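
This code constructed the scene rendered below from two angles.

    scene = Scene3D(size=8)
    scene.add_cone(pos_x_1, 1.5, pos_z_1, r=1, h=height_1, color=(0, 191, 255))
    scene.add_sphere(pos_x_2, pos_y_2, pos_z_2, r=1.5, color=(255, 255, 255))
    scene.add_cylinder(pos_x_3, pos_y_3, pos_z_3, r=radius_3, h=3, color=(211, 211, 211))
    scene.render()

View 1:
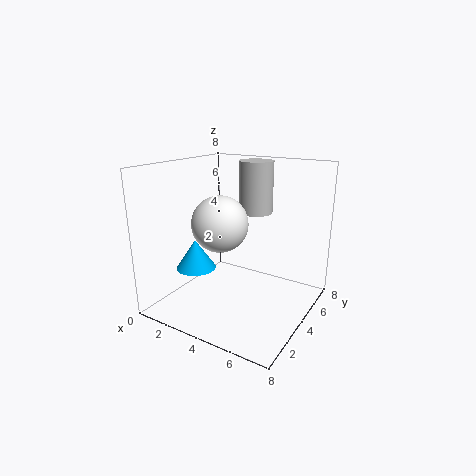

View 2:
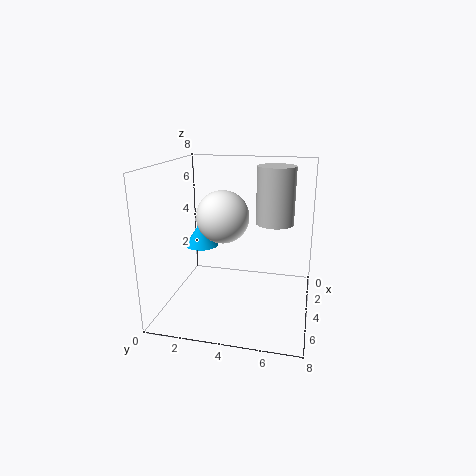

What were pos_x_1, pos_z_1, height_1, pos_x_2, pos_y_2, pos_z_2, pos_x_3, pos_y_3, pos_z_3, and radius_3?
pos_x_1 = 3; pos_z_1 = 3; height_1 = 1.5; pos_x_2 = 3.5; pos_y_2 = 3; pos_z_2 = 5; pos_x_3 = 4; pos_y_3 = 6; pos_z_3 = 5; radius_3 = 1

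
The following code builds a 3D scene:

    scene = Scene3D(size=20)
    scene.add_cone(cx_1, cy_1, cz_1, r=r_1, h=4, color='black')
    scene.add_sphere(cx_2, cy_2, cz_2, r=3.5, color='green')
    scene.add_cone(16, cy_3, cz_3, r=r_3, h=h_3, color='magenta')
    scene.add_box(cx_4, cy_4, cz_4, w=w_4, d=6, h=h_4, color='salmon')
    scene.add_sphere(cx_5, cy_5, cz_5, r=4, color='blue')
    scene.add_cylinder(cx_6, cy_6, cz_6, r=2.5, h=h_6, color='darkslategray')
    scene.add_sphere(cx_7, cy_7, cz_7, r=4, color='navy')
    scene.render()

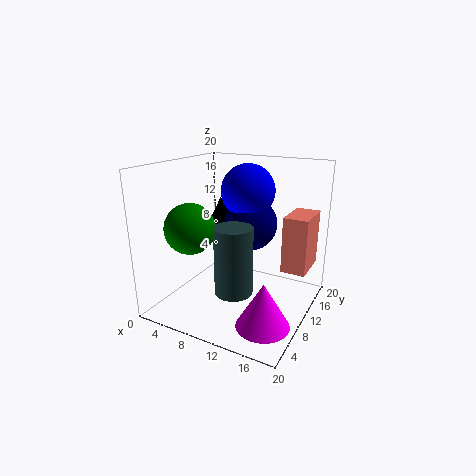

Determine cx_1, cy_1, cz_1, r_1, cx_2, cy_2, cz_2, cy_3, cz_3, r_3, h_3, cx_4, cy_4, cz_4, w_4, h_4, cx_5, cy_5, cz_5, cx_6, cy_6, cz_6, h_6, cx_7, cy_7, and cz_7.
cx_1 = 4, cy_1 = 15.5, cz_1 = 10, r_1 = 2, cx_2 = 4.5, cy_2 = 6.5, cz_2 = 11.5, cy_3 = 5.5, cz_3 = 0.5, r_3 = 3.5, h_3 = 6, cx_4 = 15.5, cy_4 = 12.5, cz_4 = 5, w_4 = 3.5, h_4 = 8, cx_5 = 9, cy_5 = 15, cz_5 = 15.5, cx_6 = 11.5, cy_6 = 6, cz_6 = 4, h_6 = 9, cx_7 = 9.5, cy_7 = 15, cz_7 = 10.5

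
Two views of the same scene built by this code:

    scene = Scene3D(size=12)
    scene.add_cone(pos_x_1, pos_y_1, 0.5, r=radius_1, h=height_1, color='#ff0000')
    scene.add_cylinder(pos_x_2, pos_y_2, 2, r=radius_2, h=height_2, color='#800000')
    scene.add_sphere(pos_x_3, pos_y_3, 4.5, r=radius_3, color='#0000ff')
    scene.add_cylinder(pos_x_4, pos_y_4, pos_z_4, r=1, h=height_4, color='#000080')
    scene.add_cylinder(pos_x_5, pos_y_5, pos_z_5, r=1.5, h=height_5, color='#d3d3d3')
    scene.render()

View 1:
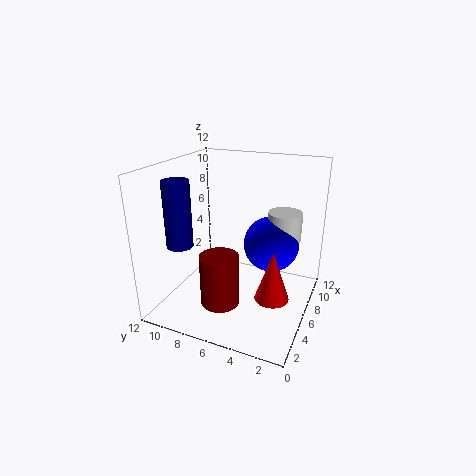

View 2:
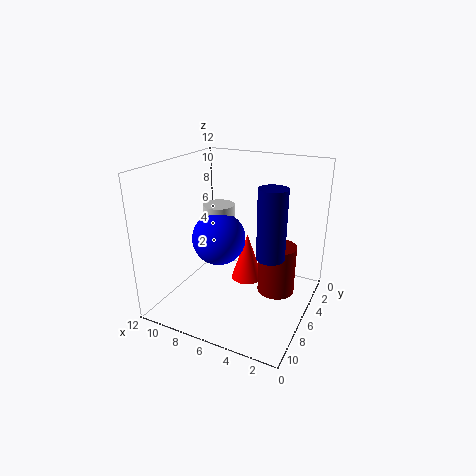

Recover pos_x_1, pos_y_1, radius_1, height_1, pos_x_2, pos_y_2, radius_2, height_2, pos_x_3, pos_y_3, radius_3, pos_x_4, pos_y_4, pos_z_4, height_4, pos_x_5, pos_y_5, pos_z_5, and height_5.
pos_x_1 = 6.5
pos_y_1 = 3
radius_1 = 1.5
height_1 = 4.5
pos_x_2 = 2.5
pos_y_2 = 6
radius_2 = 1.5
height_2 = 4
pos_x_3 = 9
pos_y_3 = 4
radius_3 = 2.5
pos_x_4 = 2
pos_y_4 = 9
pos_z_4 = 6.5
height_4 = 5
pos_x_5 = 9.5
pos_y_5 = 3
pos_z_5 = 5
height_5 = 2.5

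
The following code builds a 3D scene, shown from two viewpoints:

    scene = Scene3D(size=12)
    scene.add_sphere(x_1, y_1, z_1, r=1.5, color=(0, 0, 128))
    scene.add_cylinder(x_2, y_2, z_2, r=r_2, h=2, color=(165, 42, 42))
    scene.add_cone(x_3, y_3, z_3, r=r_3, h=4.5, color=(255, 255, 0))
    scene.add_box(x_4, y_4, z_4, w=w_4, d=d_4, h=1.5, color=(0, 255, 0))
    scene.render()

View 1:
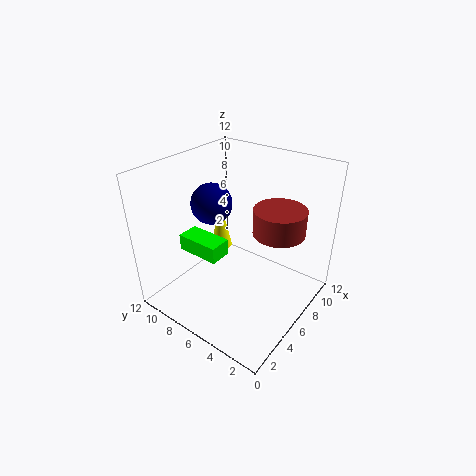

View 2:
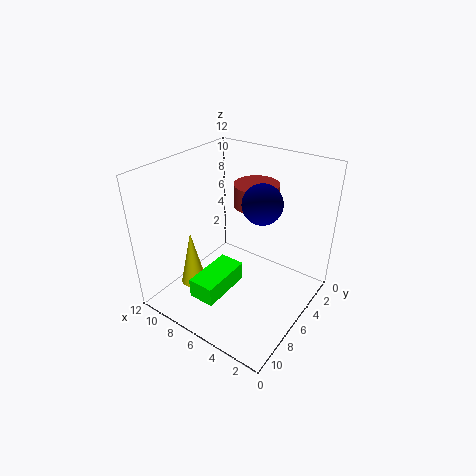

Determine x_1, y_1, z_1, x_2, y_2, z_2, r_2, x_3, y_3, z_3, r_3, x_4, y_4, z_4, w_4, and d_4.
x_1 = 3.5, y_1 = 6.5, z_1 = 10, x_2 = 6.5, y_2 = 2.5, z_2 = 7.5, r_2 = 2, x_3 = 8, y_3 = 9.5, z_3 = 3, r_3 = 1, x_4 = 4.5, y_4 = 7.5, z_4 = 3.5, w_4 = 2, d_4 = 4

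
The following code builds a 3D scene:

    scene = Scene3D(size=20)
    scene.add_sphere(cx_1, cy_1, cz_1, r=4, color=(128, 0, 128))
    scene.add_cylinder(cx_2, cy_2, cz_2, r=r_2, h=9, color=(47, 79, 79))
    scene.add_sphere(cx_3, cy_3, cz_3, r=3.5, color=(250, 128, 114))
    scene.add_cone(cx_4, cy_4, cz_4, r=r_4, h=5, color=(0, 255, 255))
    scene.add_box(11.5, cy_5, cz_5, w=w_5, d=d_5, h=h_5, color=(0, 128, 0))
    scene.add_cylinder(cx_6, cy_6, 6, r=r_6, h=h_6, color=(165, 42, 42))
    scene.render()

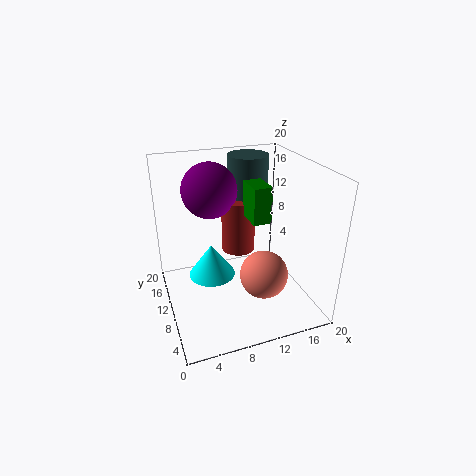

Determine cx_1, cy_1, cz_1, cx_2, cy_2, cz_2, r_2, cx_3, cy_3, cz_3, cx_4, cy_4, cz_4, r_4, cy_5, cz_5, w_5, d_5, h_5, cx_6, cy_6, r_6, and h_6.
cx_1 = 7.5, cy_1 = 15, cz_1 = 15.5, cx_2 = 13.5, cy_2 = 15.5, cz_2 = 11, r_2 = 3, cx_3 = 13.5, cy_3 = 8.5, cz_3 = 4, cx_4 = 7, cy_4 = 13.5, cz_4 = 2.5, r_4 = 3.5, cy_5 = 8, cz_5 = 12.5, w_5 = 2.5, d_5 = 4, h_5 = 5, cx_6 = 11.5, cy_6 = 14, r_6 = 2.5, h_6 = 8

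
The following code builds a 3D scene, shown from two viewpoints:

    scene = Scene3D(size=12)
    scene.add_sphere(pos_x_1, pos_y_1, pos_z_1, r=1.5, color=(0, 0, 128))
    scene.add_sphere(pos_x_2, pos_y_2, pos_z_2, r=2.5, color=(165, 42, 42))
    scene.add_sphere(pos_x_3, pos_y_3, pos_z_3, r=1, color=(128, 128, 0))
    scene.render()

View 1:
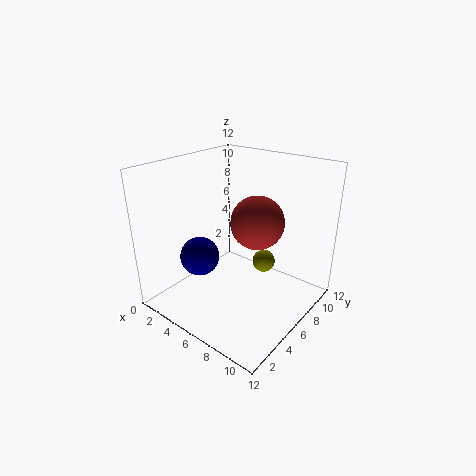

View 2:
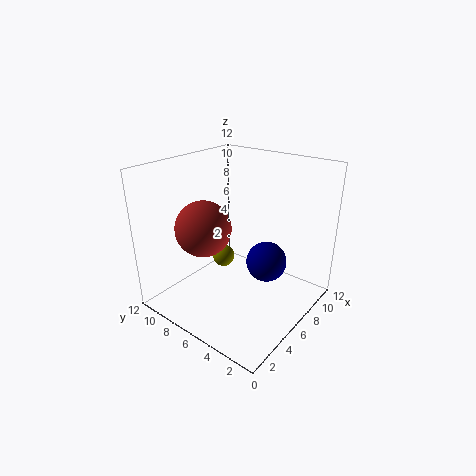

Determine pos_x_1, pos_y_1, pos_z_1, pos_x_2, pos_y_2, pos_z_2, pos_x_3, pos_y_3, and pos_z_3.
pos_x_1 = 5; pos_y_1 = 2.5; pos_z_1 = 5.5; pos_x_2 = 5.5; pos_y_2 = 9.5; pos_z_2 = 6; pos_x_3 = 7; pos_y_3 = 8.5; pos_z_3 = 3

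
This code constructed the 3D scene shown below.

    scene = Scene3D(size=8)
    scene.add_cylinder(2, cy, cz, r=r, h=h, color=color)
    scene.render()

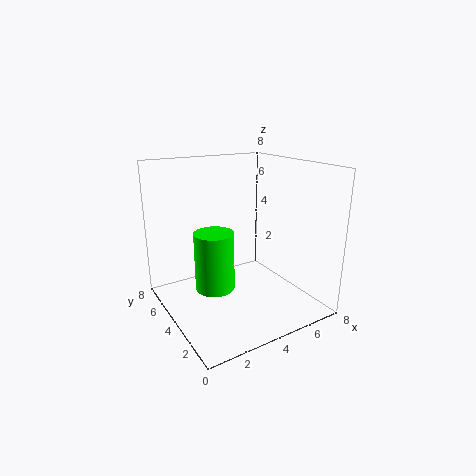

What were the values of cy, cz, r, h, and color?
cy = 3, cz = 2, r = 1, h = 3, color = 'lime'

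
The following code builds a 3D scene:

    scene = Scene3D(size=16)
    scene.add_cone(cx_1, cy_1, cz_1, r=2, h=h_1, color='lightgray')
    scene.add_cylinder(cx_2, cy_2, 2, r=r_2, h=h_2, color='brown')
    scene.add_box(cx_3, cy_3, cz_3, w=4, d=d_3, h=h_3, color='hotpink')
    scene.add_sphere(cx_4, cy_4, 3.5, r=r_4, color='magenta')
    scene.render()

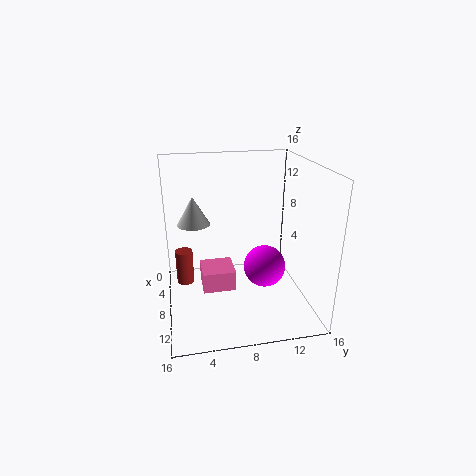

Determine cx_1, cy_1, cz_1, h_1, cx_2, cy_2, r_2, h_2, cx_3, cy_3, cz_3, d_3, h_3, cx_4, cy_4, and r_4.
cx_1 = 3
cy_1 = 3.5
cz_1 = 8
h_1 = 3.5
cx_2 = 6
cy_2 = 2
r_2 = 1
h_2 = 4
cx_3 = 3
cy_3 = 4
cz_3 = 0.5
d_3 = 4
h_3 = 2.5
cx_4 = 7
cy_4 = 11.5
r_4 = 2.5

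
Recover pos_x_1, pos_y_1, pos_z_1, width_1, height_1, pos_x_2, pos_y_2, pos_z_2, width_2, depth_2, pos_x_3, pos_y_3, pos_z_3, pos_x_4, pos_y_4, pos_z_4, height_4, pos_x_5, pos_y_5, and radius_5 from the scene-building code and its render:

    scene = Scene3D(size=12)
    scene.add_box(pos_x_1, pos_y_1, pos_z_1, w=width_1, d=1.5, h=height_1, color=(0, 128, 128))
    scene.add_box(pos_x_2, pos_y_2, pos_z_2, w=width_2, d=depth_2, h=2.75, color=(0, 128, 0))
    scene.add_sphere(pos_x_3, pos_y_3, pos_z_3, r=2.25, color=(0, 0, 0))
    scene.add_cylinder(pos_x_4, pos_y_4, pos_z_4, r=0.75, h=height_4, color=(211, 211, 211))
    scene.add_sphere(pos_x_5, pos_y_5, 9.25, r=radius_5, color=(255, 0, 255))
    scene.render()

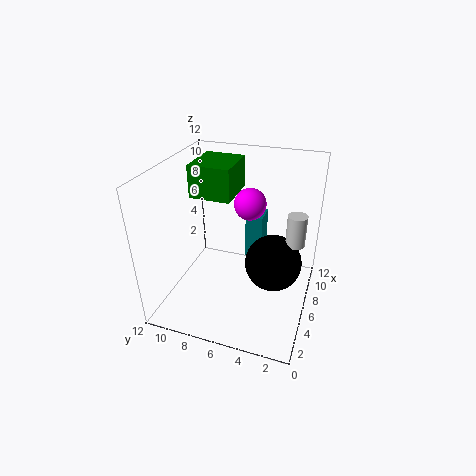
pos_x_1 = 8, pos_y_1 = 4.5, pos_z_1 = 3, width_1 = 2, height_1 = 4, pos_x_2 = 6, pos_y_2 = 6.75, pos_z_2 = 9, width_2 = 4, depth_2 = 3.5, pos_x_3 = 5.25, pos_y_3 = 2.75, pos_z_3 = 4.75, pos_x_4 = 5.75, pos_y_4 = 1.25, pos_z_4 = 6.5, height_4 = 2.5, pos_x_5 = 6, pos_y_5 = 5, radius_5 = 1.25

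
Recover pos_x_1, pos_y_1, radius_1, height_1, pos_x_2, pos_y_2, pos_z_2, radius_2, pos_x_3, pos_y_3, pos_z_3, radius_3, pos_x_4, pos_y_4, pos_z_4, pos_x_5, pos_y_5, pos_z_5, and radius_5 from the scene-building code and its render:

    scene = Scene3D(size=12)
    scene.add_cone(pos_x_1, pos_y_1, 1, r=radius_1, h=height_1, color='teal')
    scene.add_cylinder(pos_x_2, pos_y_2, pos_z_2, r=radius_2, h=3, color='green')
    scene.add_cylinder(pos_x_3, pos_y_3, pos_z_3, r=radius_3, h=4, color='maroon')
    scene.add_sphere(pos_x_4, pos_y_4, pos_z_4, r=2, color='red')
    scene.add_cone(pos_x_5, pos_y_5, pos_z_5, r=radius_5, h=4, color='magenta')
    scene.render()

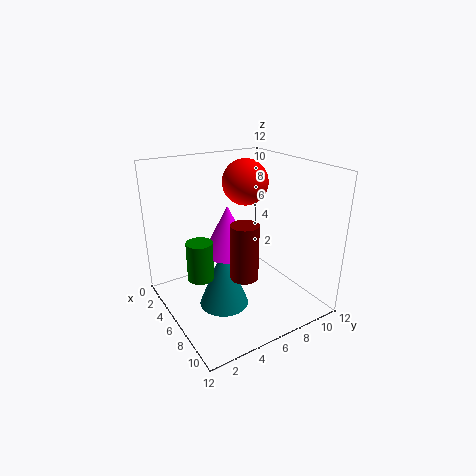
pos_x_1 = 7; pos_y_1 = 4; radius_1 = 2; height_1 = 5; pos_x_2 = 7; pos_y_2 = 2; pos_z_2 = 4; radius_2 = 1; pos_x_3 = 10; pos_y_3 = 4; pos_z_3 = 5; radius_3 = 1; pos_x_4 = 4; pos_y_4 = 8; pos_z_4 = 10; pos_x_5 = 6; pos_y_5 = 5; pos_z_5 = 5; radius_5 = 2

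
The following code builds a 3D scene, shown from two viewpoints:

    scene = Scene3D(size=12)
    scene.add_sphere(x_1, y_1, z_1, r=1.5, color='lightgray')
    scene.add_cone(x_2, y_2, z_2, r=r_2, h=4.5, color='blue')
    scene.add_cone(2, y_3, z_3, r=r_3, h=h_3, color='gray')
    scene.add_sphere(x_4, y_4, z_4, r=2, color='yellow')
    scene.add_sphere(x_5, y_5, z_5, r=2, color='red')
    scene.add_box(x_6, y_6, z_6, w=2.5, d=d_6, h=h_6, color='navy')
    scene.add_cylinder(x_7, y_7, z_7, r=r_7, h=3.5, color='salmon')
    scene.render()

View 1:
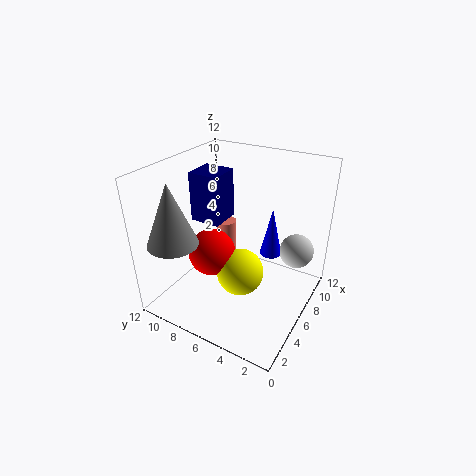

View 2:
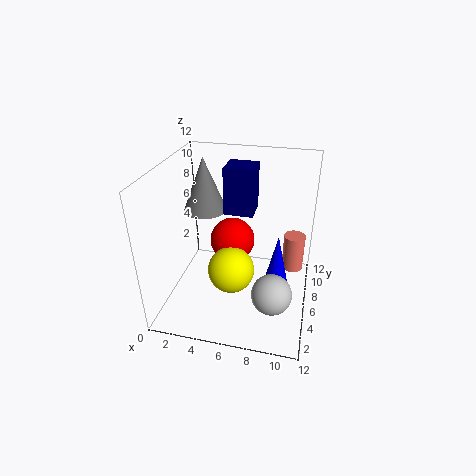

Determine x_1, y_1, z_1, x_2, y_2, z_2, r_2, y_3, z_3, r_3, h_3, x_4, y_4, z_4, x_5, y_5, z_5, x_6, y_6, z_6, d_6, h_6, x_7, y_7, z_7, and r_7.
x_1 = 9.5, y_1 = 2, z_1 = 4, x_2 = 9.5, y_2 = 4.5, z_2 = 3, r_2 = 1, y_3 = 9.5, z_3 = 6.5, r_3 = 2, h_3 = 5, x_4 = 5.5, y_4 = 5.5, z_4 = 3, x_5 = 5, y_5 = 8, z_5 = 4.5, x_6 = 4.5, y_6 = 7, z_6 = 7.5, d_6 = 2.5, h_6 = 4, x_7 = 10.5, y_7 = 10, z_7 = 1, r_7 = 1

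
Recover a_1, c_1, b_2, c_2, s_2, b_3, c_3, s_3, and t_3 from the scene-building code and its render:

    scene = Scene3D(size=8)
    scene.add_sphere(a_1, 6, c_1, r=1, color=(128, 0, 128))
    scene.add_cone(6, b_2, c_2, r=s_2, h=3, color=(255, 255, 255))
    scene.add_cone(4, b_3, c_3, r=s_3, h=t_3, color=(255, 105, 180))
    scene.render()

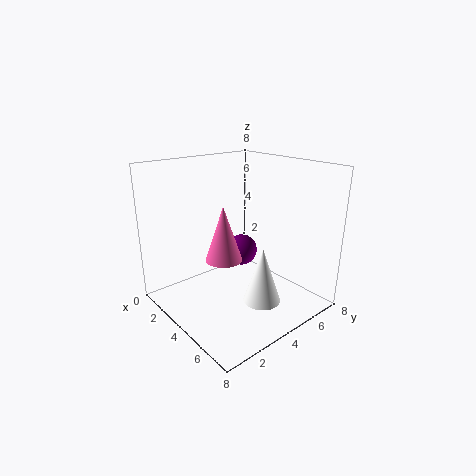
a_1 = 2
c_1 = 2
b_2 = 4
c_2 = 1
s_2 = 1
b_3 = 3
c_3 = 3
s_3 = 1
t_3 = 3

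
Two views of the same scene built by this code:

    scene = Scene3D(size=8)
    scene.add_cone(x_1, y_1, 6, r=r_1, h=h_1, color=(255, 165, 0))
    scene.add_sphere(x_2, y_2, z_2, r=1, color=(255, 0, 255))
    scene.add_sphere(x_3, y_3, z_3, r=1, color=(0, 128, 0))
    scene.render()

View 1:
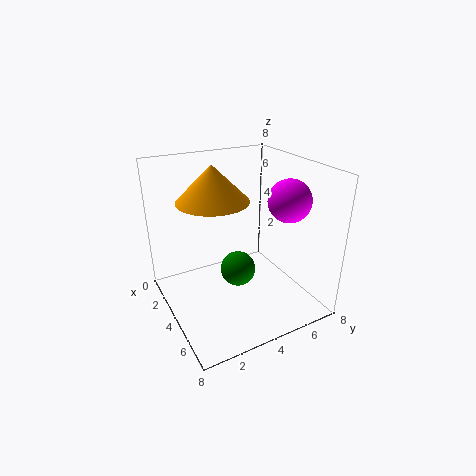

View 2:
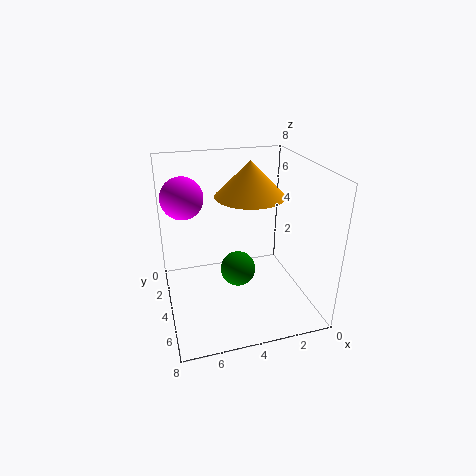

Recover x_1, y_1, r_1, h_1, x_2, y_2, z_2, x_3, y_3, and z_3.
x_1 = 3
y_1 = 3
r_1 = 2
h_1 = 2
x_2 = 7
y_2 = 5
z_2 = 7
x_3 = 4
y_3 = 4
z_3 = 2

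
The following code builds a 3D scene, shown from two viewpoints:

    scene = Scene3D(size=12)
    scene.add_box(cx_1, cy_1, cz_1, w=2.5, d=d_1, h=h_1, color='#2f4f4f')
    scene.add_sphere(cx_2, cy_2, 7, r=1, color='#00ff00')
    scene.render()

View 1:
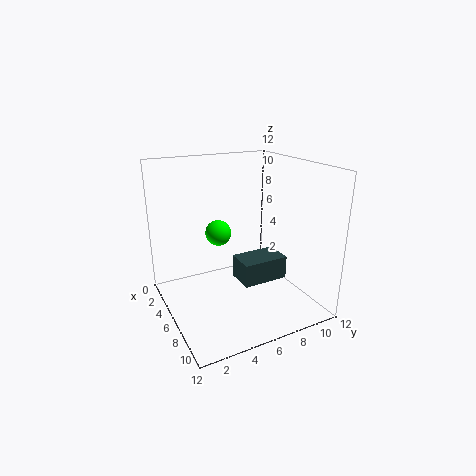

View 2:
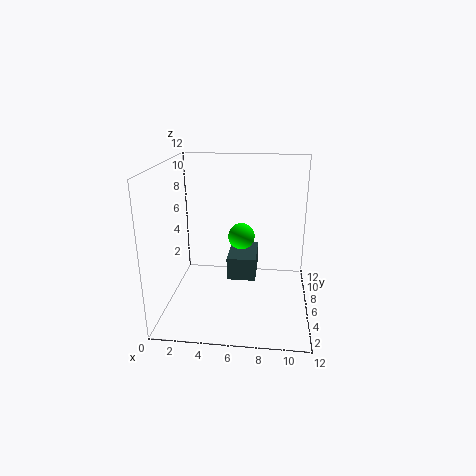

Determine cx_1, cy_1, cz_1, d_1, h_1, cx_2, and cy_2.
cx_1 = 5
cy_1 = 6
cz_1 = 2
d_1 = 4
h_1 = 2
cx_2 = 6.5
cy_2 = 4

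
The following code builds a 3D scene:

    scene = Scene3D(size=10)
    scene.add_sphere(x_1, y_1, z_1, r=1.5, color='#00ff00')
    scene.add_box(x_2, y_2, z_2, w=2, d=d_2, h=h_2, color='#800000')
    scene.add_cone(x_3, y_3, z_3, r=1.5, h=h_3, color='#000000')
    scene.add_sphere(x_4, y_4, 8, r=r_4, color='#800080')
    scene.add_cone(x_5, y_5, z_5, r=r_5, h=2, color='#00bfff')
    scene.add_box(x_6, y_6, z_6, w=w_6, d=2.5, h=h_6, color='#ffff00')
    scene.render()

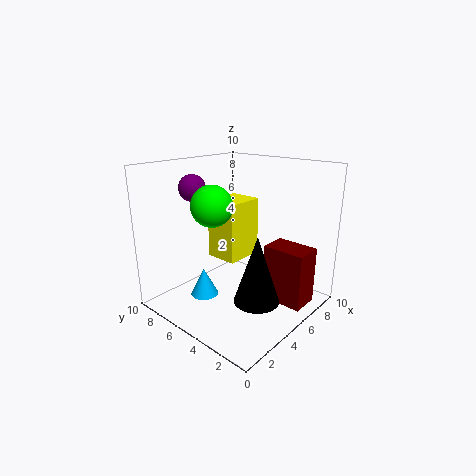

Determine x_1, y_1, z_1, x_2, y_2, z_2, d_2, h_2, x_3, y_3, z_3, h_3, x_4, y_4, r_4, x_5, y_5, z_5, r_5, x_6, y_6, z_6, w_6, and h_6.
x_1 = 4.5; y_1 = 7; z_1 = 7; x_2 = 6; y_2 = 0.5; z_2 = 0.5; d_2 = 3; h_2 = 4; x_3 = 4; y_3 = 2.5; z_3 = 1.5; h_3 = 4.5; x_4 = 4.5; y_4 = 9; r_4 = 1; x_5 = 3.5; y_5 = 7; z_5 = 0.5; r_5 = 1; x_6 = 5.5; y_6 = 6; z_6 = 2.5; w_6 = 3; h_6 = 4.5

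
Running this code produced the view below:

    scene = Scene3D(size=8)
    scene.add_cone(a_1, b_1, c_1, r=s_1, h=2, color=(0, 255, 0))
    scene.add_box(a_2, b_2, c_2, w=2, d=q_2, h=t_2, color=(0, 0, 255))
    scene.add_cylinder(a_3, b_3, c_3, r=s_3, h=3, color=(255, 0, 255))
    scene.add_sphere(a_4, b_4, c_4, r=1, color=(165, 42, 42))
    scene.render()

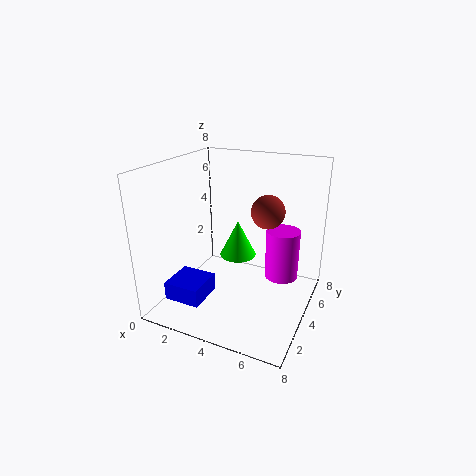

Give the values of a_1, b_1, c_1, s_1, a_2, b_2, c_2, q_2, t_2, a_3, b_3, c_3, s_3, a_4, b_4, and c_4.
a_1 = 4
b_1 = 4
c_1 = 3
s_1 = 1
a_2 = 1
b_2 = 1
c_2 = 1
q_2 = 2
t_2 = 1
a_3 = 6
b_3 = 6
c_3 = 1
s_3 = 1
a_4 = 5
b_4 = 6
c_4 = 5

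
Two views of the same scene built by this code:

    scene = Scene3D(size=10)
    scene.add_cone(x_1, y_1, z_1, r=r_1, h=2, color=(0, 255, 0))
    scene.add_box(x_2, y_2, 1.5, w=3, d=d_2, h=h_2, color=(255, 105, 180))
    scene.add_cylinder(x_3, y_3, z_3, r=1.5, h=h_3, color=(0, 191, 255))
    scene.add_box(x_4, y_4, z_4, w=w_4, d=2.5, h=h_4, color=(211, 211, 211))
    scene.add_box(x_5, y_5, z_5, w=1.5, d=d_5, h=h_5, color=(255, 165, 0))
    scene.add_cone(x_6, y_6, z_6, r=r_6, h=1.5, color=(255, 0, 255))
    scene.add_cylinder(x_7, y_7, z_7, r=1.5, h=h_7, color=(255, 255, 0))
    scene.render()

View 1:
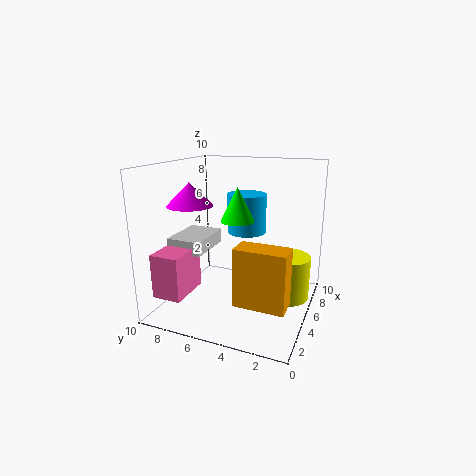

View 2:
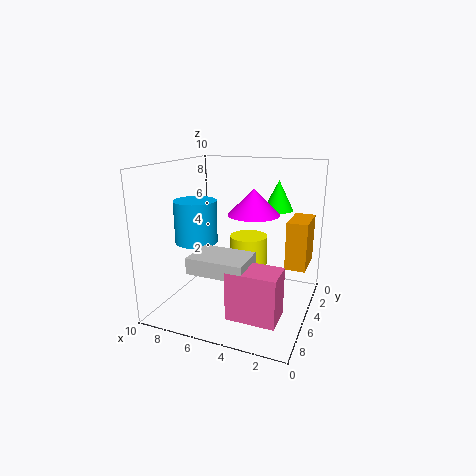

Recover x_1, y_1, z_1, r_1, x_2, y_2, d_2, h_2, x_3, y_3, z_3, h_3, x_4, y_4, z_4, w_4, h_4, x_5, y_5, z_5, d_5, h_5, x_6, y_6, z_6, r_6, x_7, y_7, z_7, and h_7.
x_1 = 2.5; y_1 = 4; z_1 = 7; r_1 = 1; x_2 = 1; y_2 = 7.5; d_2 = 2; h_2 = 3; x_3 = 8; y_3 = 5.5; z_3 = 4.5; h_3 = 3; x_4 = 3; y_4 = 7; z_4 = 4; w_4 = 3.5; h_4 = 1; x_5 = 0.5; y_5 = 0.5; z_5 = 2.5; d_5 = 3; h_5 = 3.5; x_6 = 3; y_6 = 7.5; z_6 = 7.5; r_6 = 1.5; x_7 = 5.5; y_7 = 1.5; z_7 = 1; h_7 = 3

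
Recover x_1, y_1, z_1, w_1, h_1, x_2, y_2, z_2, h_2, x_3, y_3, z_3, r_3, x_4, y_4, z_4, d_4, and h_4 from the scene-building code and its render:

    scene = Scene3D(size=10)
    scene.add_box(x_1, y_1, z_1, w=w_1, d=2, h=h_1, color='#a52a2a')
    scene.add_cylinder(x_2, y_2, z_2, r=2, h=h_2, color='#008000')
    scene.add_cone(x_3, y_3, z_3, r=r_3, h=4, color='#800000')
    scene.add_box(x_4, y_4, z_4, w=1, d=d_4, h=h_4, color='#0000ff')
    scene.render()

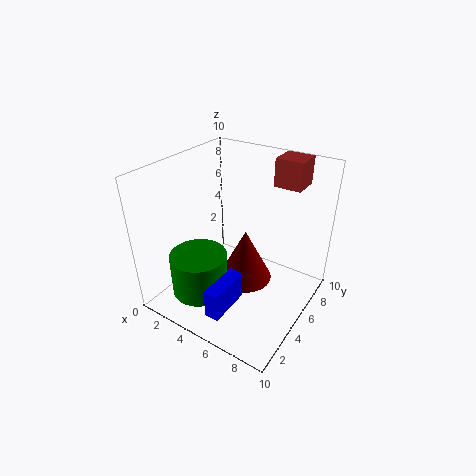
x_1 = 6; y_1 = 8; z_1 = 8; w_1 = 2; h_1 = 2; x_2 = 3; y_2 = 3; z_2 = 1; h_2 = 3; x_3 = 5; y_3 = 6; z_3 = 1; r_3 = 2; x_4 = 5; y_4 = 1; z_4 = 1; d_4 = 3; h_4 = 2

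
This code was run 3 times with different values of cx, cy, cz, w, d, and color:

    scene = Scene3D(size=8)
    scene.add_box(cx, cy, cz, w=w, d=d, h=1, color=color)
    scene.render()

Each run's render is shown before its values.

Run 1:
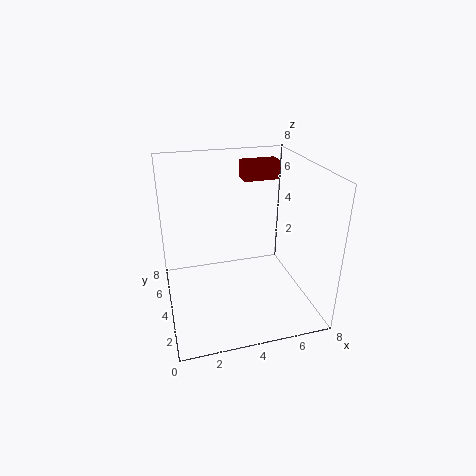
cx = 4.5, cy = 4.5, cz = 7, w = 2, d = 1, color = 'maroon'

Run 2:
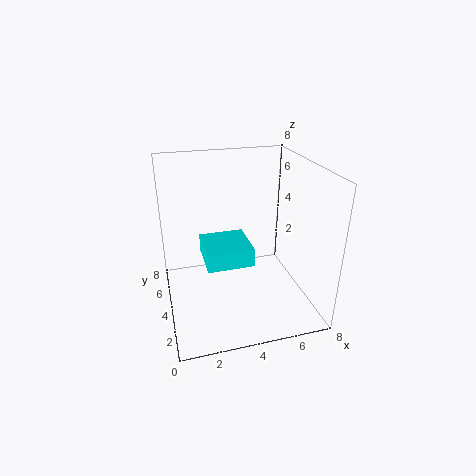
cx = 2, cy = 2.5, cz = 3, w = 2.5, d = 2.5, color = 'cyan'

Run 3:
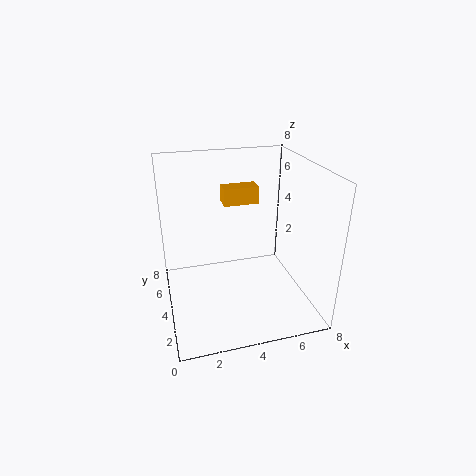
cx = 3.5, cy = 5, cz = 5.5, w = 2, d = 1, color = 'orange'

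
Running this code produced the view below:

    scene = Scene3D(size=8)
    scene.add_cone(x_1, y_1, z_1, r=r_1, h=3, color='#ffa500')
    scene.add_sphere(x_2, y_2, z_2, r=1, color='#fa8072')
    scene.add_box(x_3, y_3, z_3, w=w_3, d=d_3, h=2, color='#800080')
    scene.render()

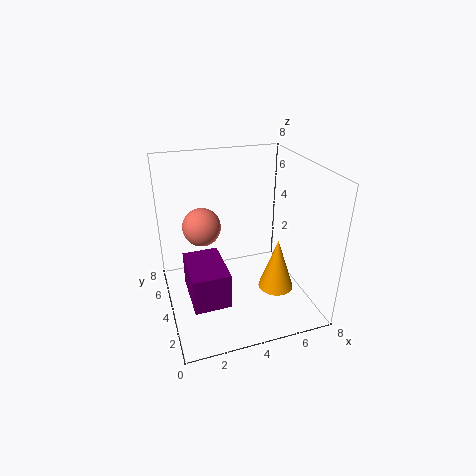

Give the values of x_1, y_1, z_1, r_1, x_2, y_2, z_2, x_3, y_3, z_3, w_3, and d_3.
x_1 = 6; y_1 = 3; z_1 = 1; r_1 = 1; x_2 = 2; y_2 = 4; z_2 = 5; x_3 = 1; y_3 = 2; z_3 = 1; w_3 = 2; d_3 = 3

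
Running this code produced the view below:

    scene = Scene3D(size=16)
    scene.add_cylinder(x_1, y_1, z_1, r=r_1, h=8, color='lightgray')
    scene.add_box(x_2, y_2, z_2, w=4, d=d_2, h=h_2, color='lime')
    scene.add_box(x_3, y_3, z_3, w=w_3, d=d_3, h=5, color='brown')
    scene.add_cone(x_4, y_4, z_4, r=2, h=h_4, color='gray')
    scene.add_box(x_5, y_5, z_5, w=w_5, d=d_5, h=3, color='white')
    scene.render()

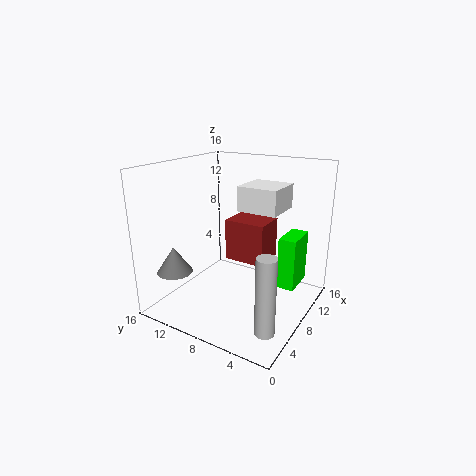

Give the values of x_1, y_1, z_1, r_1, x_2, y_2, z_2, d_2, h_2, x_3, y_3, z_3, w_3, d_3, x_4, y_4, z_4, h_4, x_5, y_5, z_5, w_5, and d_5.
x_1 = 3
y_1 = 2
z_1 = 1
r_1 = 1
x_2 = 10
y_2 = 2
z_2 = 2
d_2 = 2
h_2 = 6
x_3 = 10
y_3 = 6
z_3 = 4
w_3 = 4
d_3 = 5
x_4 = 4
y_4 = 14
z_4 = 4
h_4 = 3
x_5 = 11
y_5 = 5
z_5 = 10
w_5 = 5
d_5 = 5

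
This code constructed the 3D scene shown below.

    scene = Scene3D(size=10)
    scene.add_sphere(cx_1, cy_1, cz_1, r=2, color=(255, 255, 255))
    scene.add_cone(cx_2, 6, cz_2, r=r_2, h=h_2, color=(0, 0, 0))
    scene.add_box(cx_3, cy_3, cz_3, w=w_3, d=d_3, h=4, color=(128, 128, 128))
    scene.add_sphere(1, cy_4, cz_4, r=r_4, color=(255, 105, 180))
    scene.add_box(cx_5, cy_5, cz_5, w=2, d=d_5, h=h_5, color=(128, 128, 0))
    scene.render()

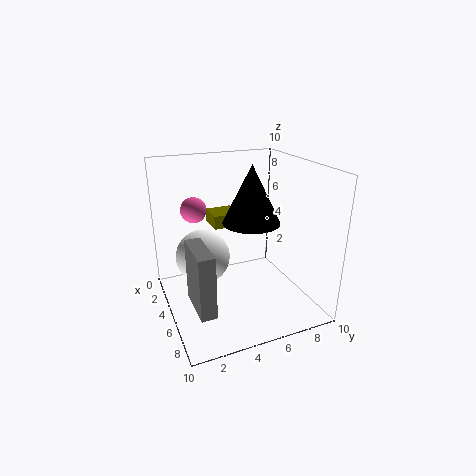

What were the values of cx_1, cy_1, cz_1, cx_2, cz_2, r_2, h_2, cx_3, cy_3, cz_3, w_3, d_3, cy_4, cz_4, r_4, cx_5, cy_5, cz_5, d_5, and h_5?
cx_1 = 3
cy_1 = 3
cz_1 = 3
cx_2 = 5
cz_2 = 6
r_2 = 2
h_2 = 4
cx_3 = 6
cy_3 = 1
cz_3 = 2
w_3 = 3
d_3 = 1
cy_4 = 3
cz_4 = 6
r_4 = 1
cx_5 = 1
cy_5 = 4
cz_5 = 5
d_5 = 2
h_5 = 1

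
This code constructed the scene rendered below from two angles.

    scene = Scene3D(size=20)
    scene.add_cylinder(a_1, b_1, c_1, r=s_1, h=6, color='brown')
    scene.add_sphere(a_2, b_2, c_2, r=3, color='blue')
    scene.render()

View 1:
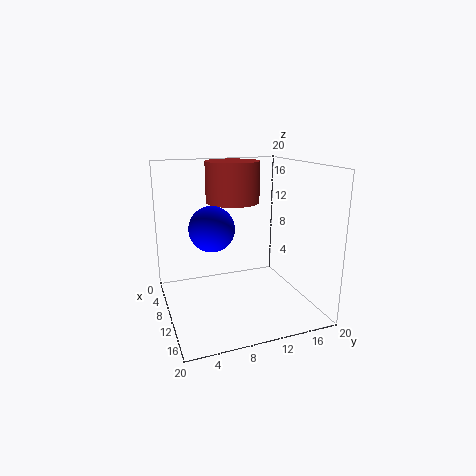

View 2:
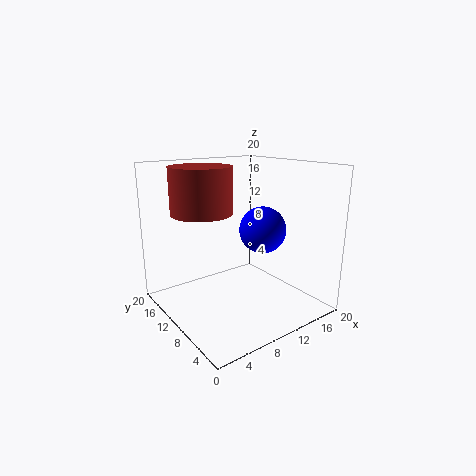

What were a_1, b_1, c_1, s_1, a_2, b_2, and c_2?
a_1 = 5; b_1 = 11; c_1 = 14; s_1 = 4; a_2 = 11; b_2 = 6; c_2 = 12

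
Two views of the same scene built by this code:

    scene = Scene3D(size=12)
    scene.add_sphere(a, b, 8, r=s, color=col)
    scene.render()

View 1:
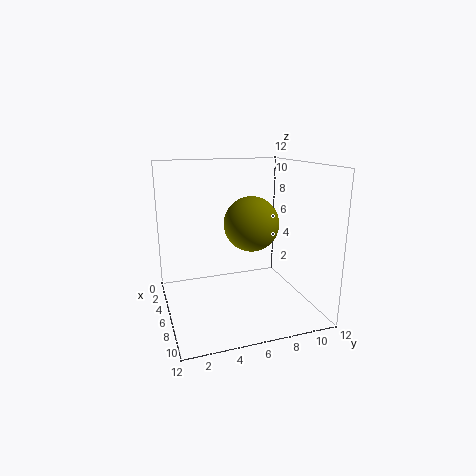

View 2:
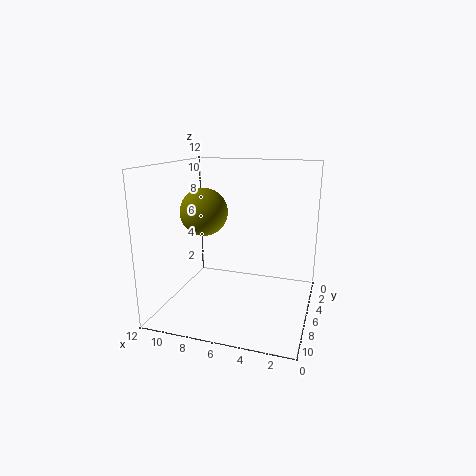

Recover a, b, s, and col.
a = 9, b = 6, s = 2, col = 'olive'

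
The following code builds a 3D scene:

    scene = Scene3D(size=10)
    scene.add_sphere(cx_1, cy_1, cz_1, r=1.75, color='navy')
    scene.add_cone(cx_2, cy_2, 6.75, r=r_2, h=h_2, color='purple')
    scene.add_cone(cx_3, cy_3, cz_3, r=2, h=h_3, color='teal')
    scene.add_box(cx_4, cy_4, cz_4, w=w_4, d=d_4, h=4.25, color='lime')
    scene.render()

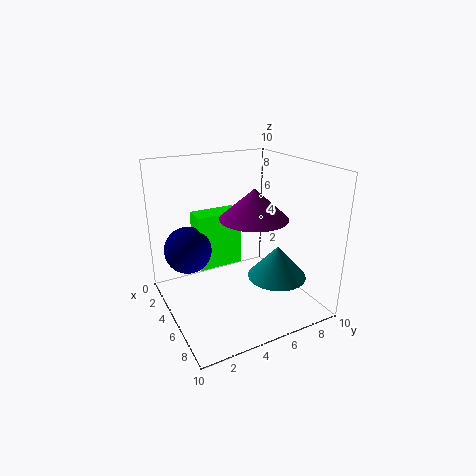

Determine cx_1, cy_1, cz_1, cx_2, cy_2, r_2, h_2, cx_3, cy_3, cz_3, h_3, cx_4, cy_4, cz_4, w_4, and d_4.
cx_1 = 2.25; cy_1 = 2.25; cz_1 = 3.5; cx_2 = 6.25; cy_2 = 5.5; r_2 = 2.25; h_2 = 2; cx_3 = 7; cy_3 = 7; cz_3 = 2.5; h_3 = 2.25; cx_4 = 1; cy_4 = 3; cz_4 = 1.75; w_4 = 1.75; d_4 = 3.5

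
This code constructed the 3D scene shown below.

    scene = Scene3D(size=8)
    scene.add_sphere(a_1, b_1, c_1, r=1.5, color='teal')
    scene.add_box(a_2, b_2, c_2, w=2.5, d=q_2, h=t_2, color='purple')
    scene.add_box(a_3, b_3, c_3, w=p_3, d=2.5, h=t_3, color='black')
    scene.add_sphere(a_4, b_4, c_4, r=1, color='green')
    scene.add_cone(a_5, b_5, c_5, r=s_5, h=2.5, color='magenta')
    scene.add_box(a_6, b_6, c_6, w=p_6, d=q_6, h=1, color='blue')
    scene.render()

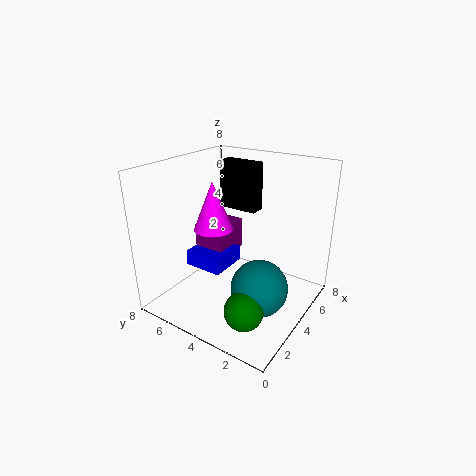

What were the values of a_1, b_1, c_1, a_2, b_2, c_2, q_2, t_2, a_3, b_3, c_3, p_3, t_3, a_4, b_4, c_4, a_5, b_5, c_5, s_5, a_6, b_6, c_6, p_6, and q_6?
a_1 = 3; b_1 = 2; c_1 = 2; a_2 = 5; b_2 = 6; c_2 = 1.5; q_2 = 2; t_2 = 2; a_3 = 6.5; b_3 = 4.5; c_3 = 4.5; p_3 = 1; t_3 = 3; a_4 = 1.5; b_4 = 2; c_4 = 1.5; a_5 = 2.5; b_5 = 4.5; c_5 = 5; s_5 = 1; a_6 = 4; b_6 = 5.5; c_6 = 1; p_6 = 2.5; q_6 = 2.5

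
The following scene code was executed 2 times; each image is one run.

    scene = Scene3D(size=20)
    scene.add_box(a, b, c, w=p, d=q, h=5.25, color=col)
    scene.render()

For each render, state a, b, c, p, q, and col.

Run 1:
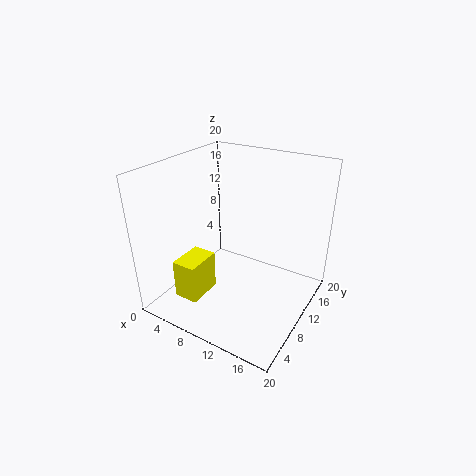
a = 5; b = 2; c = 3.5; p = 3.25; q = 4.75; col = 'yellow'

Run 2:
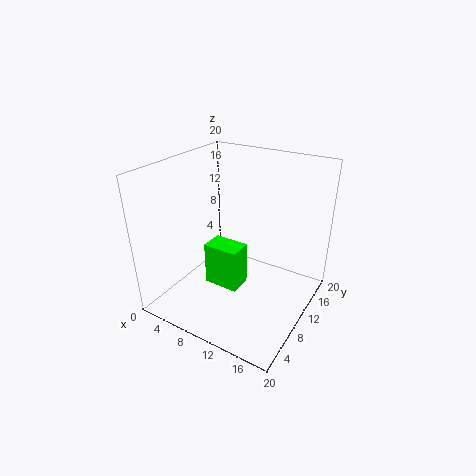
a = 9.75; b = 2.75; c = 7.25; p = 4.25; q = 2.75; col = 'lime'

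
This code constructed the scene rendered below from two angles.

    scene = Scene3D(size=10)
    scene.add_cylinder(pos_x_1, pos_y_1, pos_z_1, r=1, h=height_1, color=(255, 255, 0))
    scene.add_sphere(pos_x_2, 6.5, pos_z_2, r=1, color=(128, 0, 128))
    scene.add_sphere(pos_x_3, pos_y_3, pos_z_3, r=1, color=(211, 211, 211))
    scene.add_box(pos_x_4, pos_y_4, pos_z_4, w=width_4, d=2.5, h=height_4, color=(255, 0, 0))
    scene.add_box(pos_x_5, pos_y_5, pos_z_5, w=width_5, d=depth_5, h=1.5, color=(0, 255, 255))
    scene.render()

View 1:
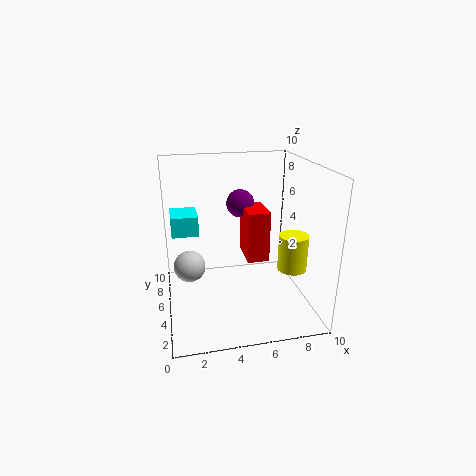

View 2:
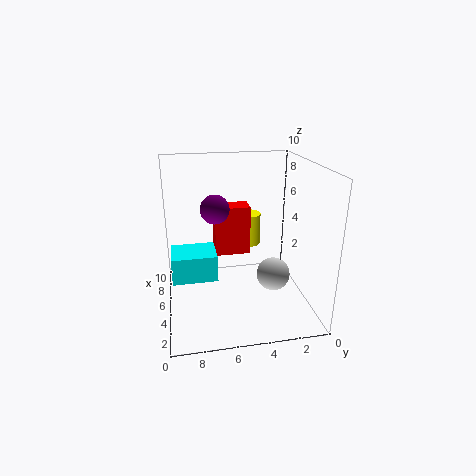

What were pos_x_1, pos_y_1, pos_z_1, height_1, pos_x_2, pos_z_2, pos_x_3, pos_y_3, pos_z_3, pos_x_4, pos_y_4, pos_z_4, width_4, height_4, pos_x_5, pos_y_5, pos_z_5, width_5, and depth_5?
pos_x_1 = 8.5, pos_y_1 = 3.5, pos_z_1 = 3, height_1 = 2.5, pos_x_2 = 5.5, pos_z_2 = 7, pos_x_3 = 1.5, pos_y_3 = 3.5, pos_z_3 = 4, pos_x_4 = 5.5, pos_y_4 = 4, pos_z_4 = 3.5, width_4 = 1.5, height_4 = 3.5, pos_x_5 = 0.5, pos_y_5 = 7, pos_z_5 = 4.5, width_5 = 2, depth_5 = 2.5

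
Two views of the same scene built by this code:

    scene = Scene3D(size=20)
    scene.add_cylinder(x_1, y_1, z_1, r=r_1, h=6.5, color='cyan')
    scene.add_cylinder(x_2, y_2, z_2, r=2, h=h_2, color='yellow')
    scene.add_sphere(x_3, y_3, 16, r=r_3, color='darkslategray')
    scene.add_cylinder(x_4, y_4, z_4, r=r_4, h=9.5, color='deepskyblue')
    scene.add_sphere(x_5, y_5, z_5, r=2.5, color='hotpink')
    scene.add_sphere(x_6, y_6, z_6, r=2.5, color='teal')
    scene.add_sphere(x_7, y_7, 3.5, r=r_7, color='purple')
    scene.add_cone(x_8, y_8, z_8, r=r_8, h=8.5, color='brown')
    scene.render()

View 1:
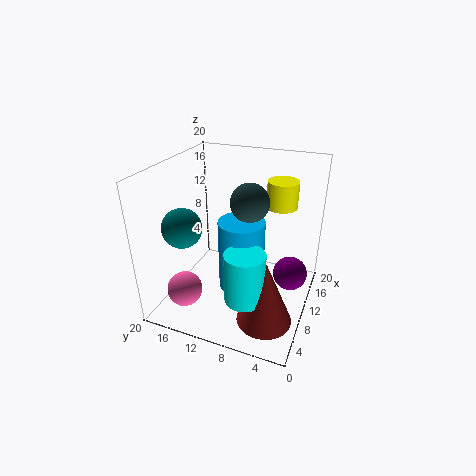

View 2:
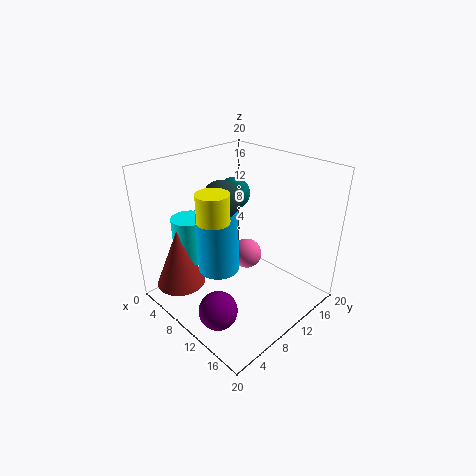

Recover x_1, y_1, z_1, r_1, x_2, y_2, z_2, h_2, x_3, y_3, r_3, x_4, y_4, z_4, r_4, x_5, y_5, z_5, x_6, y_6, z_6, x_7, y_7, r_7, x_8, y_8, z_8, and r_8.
x_1 = 3.5; y_1 = 6.5; z_1 = 5.5; r_1 = 2.5; x_2 = 11.5; y_2 = 4.5; z_2 = 15; h_2 = 3.5; x_3 = 9; y_3 = 8; r_3 = 2.5; x_4 = 7.5; y_4 = 8.5; z_4 = 4.5; r_4 = 3; x_5 = 5.5; y_5 = 16.5; z_5 = 2.5; x_6 = 4; y_6 = 15; z_6 = 13.5; x_7 = 13.5; y_7 = 3; r_7 = 2.5; x_8 = 4; y_8 = 4; z_8 = 2.5; r_8 = 3.5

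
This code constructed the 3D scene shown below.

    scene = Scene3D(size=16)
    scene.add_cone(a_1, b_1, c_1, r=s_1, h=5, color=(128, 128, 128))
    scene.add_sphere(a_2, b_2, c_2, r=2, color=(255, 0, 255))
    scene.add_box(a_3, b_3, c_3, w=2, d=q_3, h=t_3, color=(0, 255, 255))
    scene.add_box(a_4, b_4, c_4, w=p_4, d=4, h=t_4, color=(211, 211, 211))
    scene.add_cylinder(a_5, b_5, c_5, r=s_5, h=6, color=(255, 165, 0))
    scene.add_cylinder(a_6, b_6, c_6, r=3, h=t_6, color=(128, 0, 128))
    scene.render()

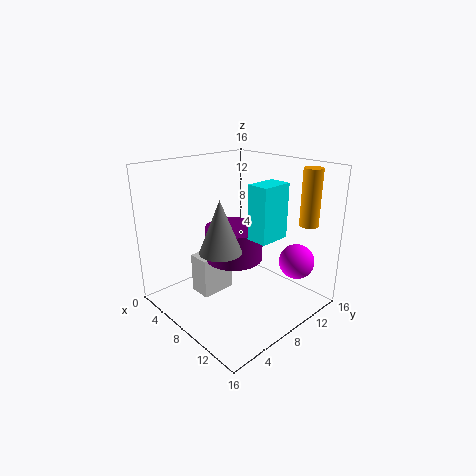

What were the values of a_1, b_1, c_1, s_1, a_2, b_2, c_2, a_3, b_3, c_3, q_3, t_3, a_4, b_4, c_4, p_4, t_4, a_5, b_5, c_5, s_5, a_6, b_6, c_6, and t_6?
a_1 = 11, b_1 = 3, c_1 = 9, s_1 = 2, a_2 = 12.5, b_2 = 13, c_2 = 5, a_3 = 13, b_3 = 4.5, c_3 = 10.5, q_3 = 3, t_3 = 5, a_4 = 4.5, b_4 = 4, c_4 = 1.5, p_4 = 2.5, t_4 = 4.5, a_5 = 14, b_5 = 12.5, c_5 = 10, s_5 = 1, a_6 = 9, b_6 = 6.5, c_6 = 6.5, t_6 = 3.5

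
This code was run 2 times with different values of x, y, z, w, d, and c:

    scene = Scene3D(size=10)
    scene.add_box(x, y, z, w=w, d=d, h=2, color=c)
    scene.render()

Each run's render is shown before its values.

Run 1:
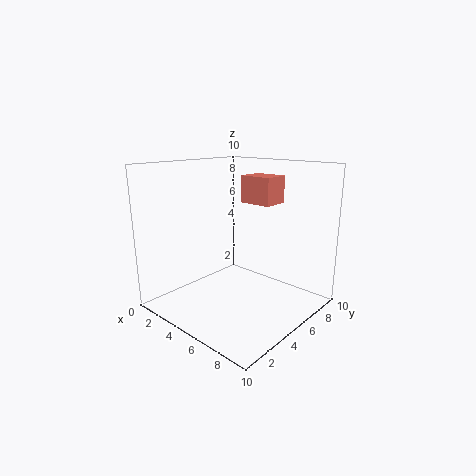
x = 3.5
y = 7
z = 7
w = 2.5
d = 2
c = 'salmon'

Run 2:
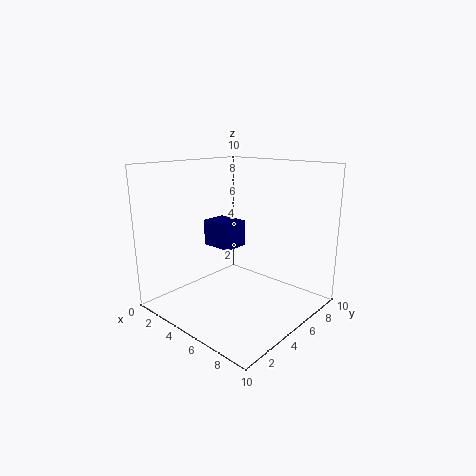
x = 1
y = 5.5
z = 3.5
w = 2.5
d = 2
c = 'navy'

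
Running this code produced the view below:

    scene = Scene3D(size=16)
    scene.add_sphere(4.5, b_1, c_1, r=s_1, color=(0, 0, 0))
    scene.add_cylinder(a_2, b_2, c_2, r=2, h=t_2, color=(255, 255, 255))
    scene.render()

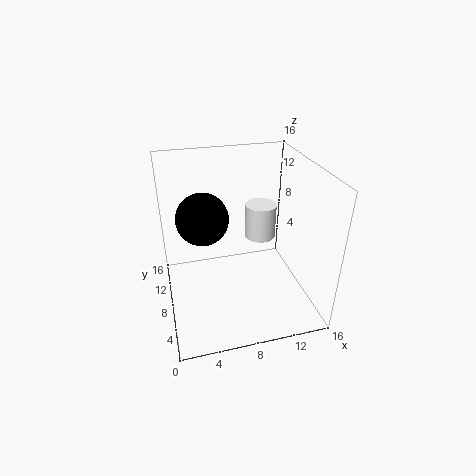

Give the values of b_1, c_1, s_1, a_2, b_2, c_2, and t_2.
b_1 = 10.5
c_1 = 9.5
s_1 = 3
a_2 = 12.5
b_2 = 13.5
c_2 = 4.5
t_2 = 4.5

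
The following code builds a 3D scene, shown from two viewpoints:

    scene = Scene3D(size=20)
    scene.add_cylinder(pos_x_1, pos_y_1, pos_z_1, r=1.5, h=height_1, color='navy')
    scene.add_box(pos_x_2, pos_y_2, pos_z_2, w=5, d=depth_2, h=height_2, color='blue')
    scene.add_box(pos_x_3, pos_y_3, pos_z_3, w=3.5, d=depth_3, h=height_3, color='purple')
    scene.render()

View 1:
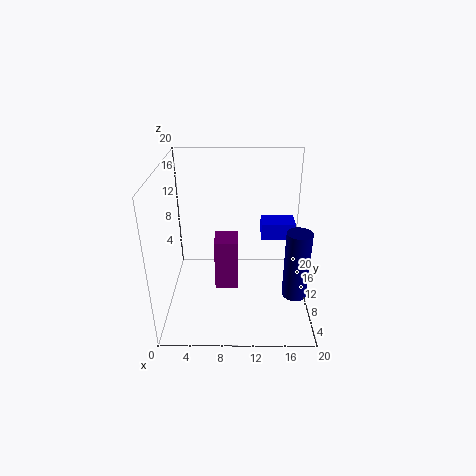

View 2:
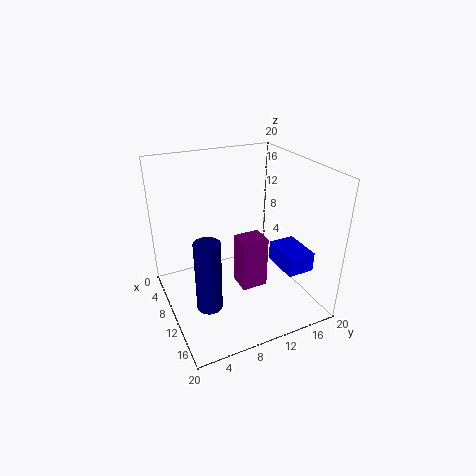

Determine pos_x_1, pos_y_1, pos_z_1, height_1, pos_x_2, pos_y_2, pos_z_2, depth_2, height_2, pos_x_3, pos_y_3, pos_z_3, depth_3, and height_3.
pos_x_1 = 17; pos_y_1 = 3; pos_z_1 = 6; height_1 = 8.5; pos_x_2 = 13.5; pos_y_2 = 13; pos_z_2 = 8; depth_2 = 3.5; height_2 = 2.5; pos_x_3 = 6.5; pos_y_3 = 11; pos_z_3 = 0.5; depth_3 = 4; height_3 = 8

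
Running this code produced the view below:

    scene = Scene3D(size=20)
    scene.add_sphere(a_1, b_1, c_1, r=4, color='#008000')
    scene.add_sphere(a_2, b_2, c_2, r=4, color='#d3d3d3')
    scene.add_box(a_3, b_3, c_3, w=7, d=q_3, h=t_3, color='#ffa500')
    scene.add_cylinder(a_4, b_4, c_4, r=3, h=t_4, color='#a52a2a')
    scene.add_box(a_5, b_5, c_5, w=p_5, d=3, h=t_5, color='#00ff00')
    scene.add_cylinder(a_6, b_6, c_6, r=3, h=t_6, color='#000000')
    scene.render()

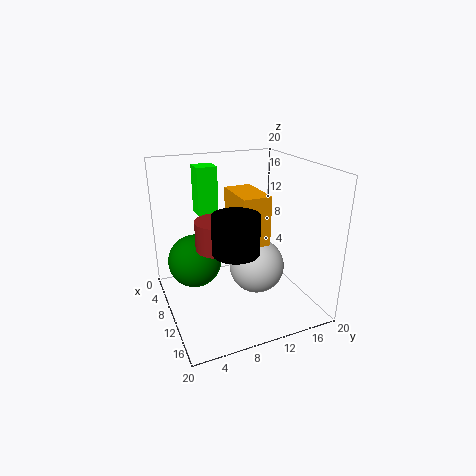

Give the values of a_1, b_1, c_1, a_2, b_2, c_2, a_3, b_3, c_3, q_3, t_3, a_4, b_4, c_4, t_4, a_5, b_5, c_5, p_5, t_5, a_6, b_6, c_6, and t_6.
a_1 = 5; b_1 = 5; c_1 = 5; a_2 = 10; b_2 = 13; c_2 = 5; a_3 = 5; b_3 = 10; c_3 = 9; q_3 = 4; t_3 = 7; a_4 = 10; b_4 = 7; c_4 = 9; t_4 = 4; a_5 = 2; b_5 = 6; c_5 = 12; p_5 = 3; t_5 = 7; a_6 = 14; b_6 = 8; c_6 = 10; t_6 = 5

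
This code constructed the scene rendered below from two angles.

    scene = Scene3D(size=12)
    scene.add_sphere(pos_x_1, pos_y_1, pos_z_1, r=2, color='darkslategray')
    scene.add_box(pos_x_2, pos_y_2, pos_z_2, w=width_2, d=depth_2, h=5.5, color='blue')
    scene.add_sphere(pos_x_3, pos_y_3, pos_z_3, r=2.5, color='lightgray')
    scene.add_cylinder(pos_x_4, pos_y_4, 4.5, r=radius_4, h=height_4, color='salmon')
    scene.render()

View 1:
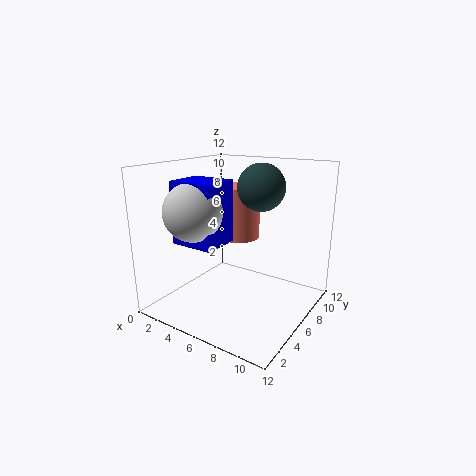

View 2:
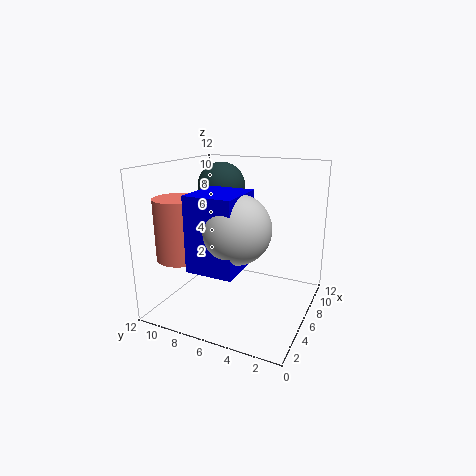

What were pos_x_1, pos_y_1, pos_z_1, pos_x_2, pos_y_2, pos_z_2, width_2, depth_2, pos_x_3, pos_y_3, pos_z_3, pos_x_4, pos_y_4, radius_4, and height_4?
pos_x_1 = 7; pos_y_1 = 8; pos_z_1 = 10; pos_x_2 = 0.5; pos_y_2 = 4; pos_z_2 = 5; width_2 = 4; depth_2 = 3.5; pos_x_3 = 2.5; pos_y_3 = 4.5; pos_z_3 = 8; pos_x_4 = 3.5; pos_y_4 = 10; radius_4 = 2; height_4 = 5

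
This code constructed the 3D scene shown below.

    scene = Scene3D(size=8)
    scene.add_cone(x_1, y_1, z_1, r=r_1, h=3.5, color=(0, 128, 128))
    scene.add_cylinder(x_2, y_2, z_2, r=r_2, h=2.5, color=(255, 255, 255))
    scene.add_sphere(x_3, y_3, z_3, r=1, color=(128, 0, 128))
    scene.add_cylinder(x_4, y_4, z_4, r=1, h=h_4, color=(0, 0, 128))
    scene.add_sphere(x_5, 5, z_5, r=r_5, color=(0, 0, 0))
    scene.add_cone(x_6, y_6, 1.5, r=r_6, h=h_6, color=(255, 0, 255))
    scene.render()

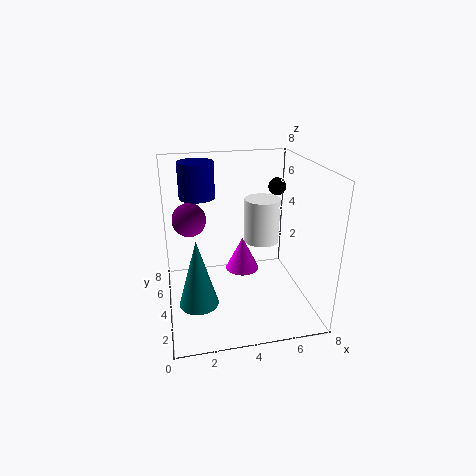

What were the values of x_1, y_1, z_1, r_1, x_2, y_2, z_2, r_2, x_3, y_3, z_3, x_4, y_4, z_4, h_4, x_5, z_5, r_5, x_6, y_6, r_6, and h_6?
x_1 = 1.5
y_1 = 2
z_1 = 1.5
r_1 = 1
x_2 = 5.5
y_2 = 4.5
z_2 = 3.5
r_2 = 1
x_3 = 1.5
y_3 = 6
z_3 = 4.5
x_4 = 2
y_4 = 5.5
z_4 = 6
h_4 = 2
x_5 = 6.5
z_5 = 6.5
r_5 = 0.5
x_6 = 4.5
y_6 = 5
r_6 = 1
h_6 = 2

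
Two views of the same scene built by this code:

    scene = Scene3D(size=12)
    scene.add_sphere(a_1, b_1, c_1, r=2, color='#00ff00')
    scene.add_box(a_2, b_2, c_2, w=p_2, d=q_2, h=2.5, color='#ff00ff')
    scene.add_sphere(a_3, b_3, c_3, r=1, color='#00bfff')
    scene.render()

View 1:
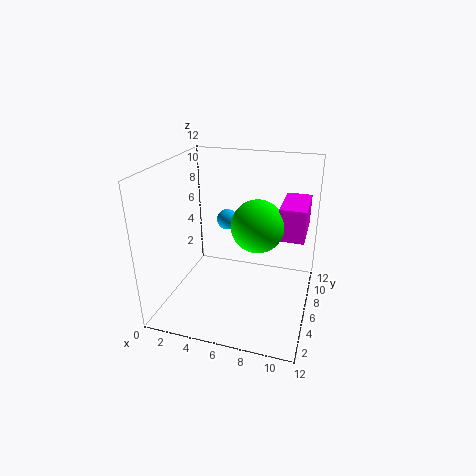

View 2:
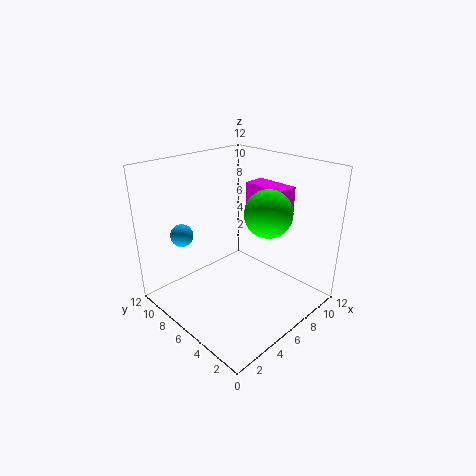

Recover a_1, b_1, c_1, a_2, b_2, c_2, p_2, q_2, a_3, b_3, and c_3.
a_1 = 8
b_1 = 4.5
c_1 = 8
a_2 = 9.5
b_2 = 4.5
c_2 = 7
p_2 = 2
q_2 = 4
a_3 = 3.5
b_3 = 10.5
c_3 = 5.5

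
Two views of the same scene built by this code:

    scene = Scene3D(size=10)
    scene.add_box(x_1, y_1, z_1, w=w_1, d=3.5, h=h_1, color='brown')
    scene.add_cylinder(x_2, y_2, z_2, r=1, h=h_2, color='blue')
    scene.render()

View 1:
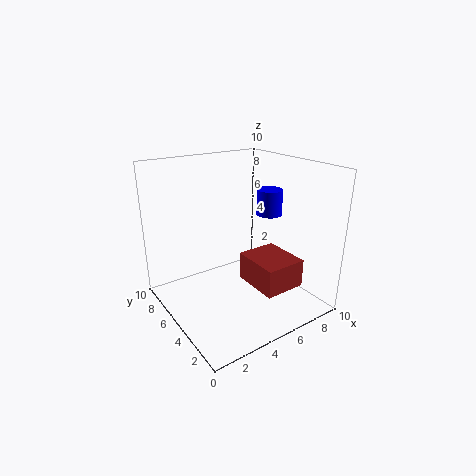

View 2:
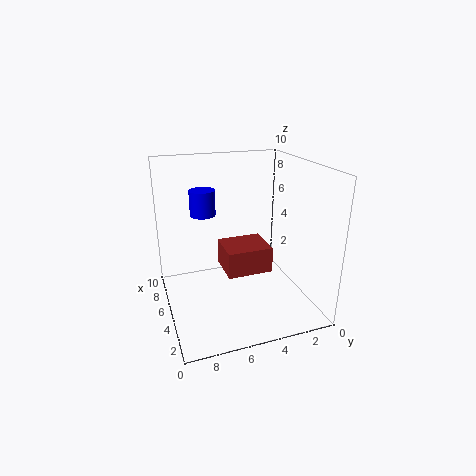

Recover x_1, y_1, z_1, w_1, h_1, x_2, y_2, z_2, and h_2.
x_1 = 5.5, y_1 = 2, z_1 = 1.5, w_1 = 3, h_1 = 2, x_2 = 9, y_2 = 6.5, z_2 = 5.5, h_2 = 2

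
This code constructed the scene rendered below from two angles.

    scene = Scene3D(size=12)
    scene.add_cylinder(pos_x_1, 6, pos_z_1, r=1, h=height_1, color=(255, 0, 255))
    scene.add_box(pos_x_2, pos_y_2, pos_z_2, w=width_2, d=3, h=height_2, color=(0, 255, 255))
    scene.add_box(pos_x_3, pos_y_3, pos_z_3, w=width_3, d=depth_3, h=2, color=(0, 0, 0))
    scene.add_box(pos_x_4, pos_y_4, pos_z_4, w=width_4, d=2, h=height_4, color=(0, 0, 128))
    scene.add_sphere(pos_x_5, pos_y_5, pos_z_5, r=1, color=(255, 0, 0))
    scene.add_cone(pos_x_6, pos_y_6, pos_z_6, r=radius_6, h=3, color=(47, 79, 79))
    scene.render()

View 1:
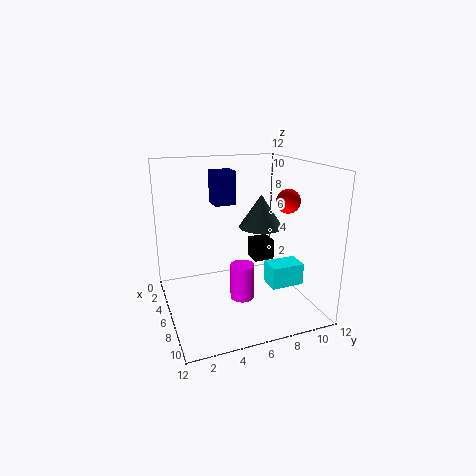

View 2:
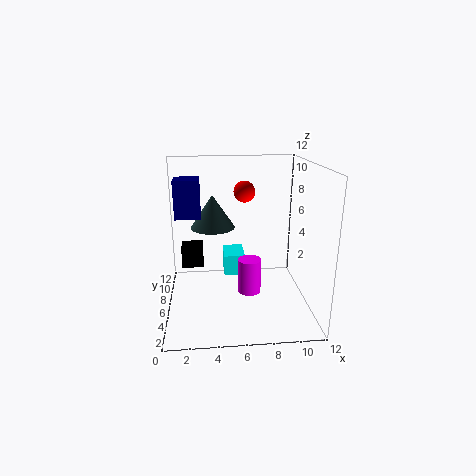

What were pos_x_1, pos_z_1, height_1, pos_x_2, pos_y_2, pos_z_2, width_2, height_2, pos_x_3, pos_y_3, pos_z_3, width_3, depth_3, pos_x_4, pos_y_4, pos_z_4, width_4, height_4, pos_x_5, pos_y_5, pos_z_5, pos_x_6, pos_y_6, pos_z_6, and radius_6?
pos_x_1 = 7, pos_z_1 = 1, height_1 = 3, pos_x_2 = 5, pos_y_2 = 9, pos_z_2 = 1, width_2 = 2, height_2 = 2, pos_x_3 = 1, pos_y_3 = 9, pos_z_3 = 2, width_3 = 2, depth_3 = 2, pos_x_4 = 1, pos_y_4 = 5, pos_z_4 = 8, width_4 = 2, height_4 = 3, pos_x_5 = 7, pos_y_5 = 10, pos_z_5 = 9, pos_x_6 = 4, pos_y_6 = 9, pos_z_6 = 6, radius_6 = 2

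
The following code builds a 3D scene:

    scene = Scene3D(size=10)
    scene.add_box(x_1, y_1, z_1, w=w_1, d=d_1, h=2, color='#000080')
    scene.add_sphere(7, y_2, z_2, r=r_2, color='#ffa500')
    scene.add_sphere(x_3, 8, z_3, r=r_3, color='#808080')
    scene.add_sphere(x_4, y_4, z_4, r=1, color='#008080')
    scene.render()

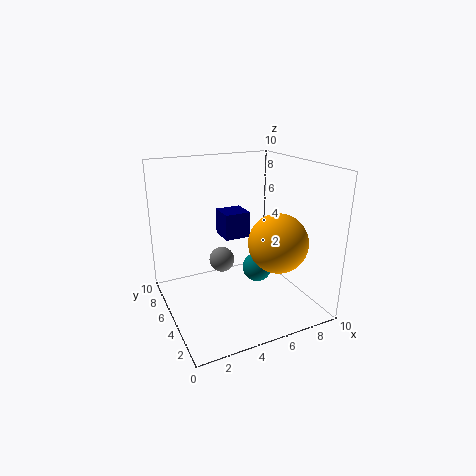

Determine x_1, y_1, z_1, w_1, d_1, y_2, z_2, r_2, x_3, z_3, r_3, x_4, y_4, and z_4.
x_1 = 5
y_1 = 7
z_1 = 4
w_1 = 2
d_1 = 2
y_2 = 3
z_2 = 5
r_2 = 2
x_3 = 5
z_3 = 2
r_3 = 1
x_4 = 6
y_4 = 4
z_4 = 3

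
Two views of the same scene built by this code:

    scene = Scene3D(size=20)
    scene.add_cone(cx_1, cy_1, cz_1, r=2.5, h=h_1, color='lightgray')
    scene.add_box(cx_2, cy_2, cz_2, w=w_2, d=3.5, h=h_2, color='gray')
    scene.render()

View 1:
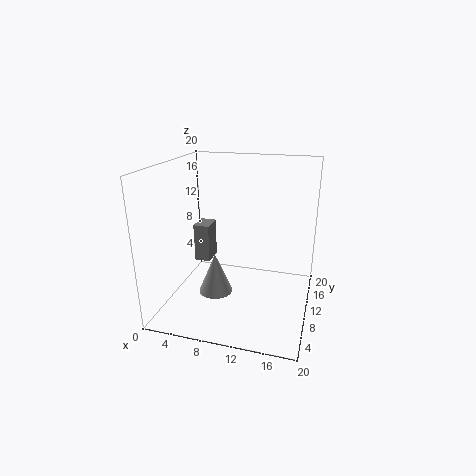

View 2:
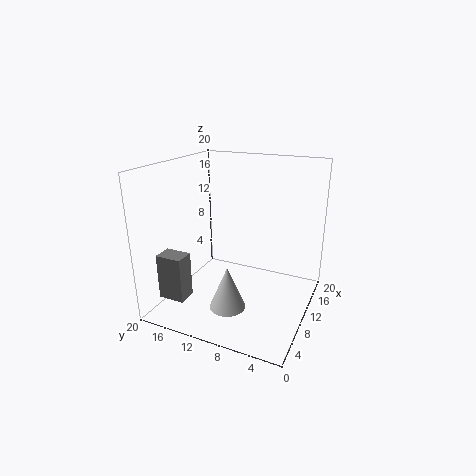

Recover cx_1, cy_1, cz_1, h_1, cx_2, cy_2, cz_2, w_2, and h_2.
cx_1 = 6.5; cy_1 = 10; cz_1 = 1; h_1 = 6; cx_2 = 1.5; cy_2 = 14; cz_2 = 3.5; w_2 = 2.5; h_2 = 6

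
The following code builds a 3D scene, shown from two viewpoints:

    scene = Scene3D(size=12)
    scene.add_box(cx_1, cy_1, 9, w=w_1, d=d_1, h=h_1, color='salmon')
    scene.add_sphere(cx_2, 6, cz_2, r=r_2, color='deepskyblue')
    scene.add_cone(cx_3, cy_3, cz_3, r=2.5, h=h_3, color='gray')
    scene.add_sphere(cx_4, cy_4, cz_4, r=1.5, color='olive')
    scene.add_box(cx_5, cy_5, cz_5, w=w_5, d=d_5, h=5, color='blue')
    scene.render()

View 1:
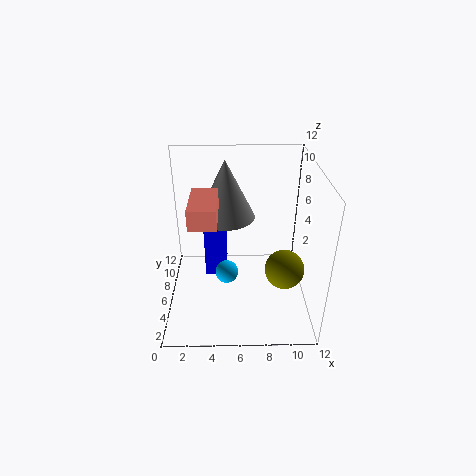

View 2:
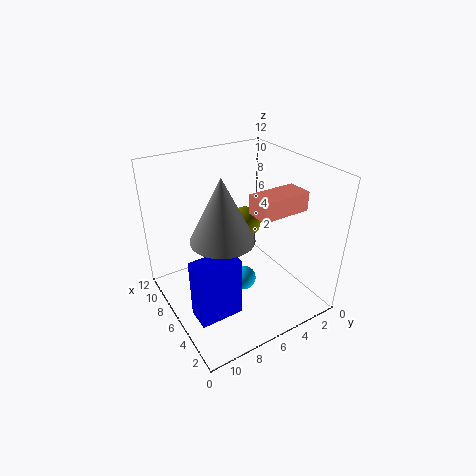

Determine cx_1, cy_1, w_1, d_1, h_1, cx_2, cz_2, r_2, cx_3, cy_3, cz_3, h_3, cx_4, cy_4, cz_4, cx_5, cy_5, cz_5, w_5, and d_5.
cx_1 = 2.5
cy_1 = 2
w_1 = 2
d_1 = 4
h_1 = 1.5
cx_2 = 5
cz_2 = 2.5
r_2 = 1
cx_3 = 5
cy_3 = 8
cz_3 = 7
h_3 = 5
cx_4 = 9.5
cy_4 = 3
cz_4 = 5
cx_5 = 3
cy_5 = 7.5
cz_5 = 1
w_5 = 2
d_5 = 3.5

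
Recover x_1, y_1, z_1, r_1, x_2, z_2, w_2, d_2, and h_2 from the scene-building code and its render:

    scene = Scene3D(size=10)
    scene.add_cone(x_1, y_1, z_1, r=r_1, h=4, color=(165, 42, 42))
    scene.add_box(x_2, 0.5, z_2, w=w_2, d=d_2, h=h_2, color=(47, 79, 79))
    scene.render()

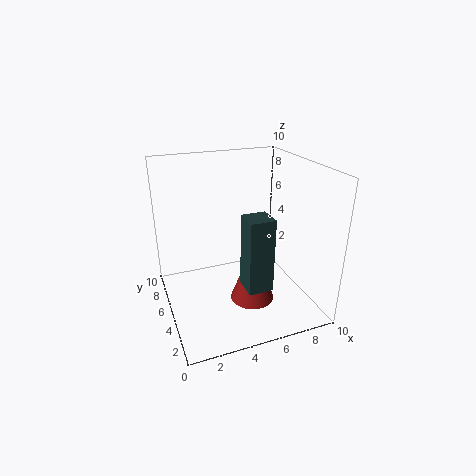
x_1 = 5.5, y_1 = 3.5, z_1 = 1, r_1 = 1.5, x_2 = 4, z_2 = 3.5, w_2 = 1.5, d_2 = 1.5, h_2 = 4.5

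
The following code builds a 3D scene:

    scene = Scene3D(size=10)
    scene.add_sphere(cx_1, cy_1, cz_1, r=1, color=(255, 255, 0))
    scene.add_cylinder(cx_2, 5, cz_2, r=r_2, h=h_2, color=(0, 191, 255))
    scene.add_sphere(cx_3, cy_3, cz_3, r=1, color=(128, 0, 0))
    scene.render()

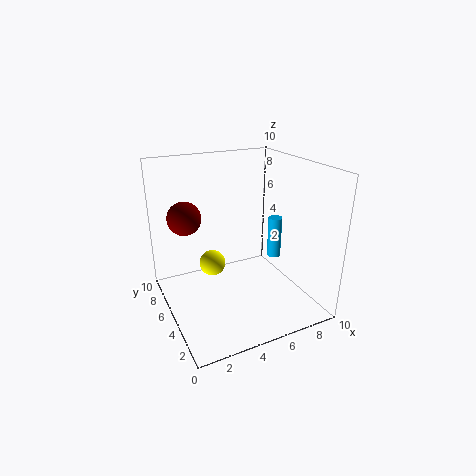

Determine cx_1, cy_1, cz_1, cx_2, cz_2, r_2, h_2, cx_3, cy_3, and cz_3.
cx_1 = 4; cy_1 = 7.5; cz_1 = 2; cx_2 = 8; cz_2 = 3; r_2 = 0.5; h_2 = 3; cx_3 = 1; cy_3 = 4; cz_3 = 7.5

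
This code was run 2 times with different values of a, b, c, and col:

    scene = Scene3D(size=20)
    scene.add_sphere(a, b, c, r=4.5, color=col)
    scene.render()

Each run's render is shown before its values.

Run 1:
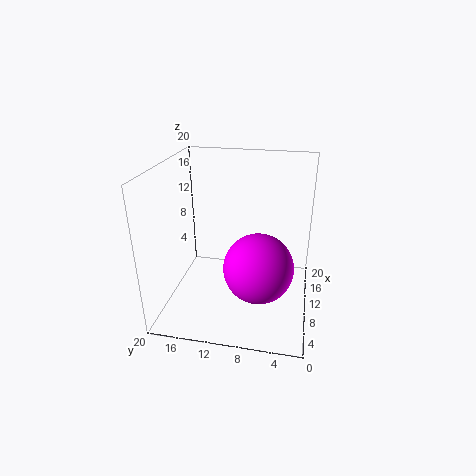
a = 6, b = 6.5, c = 8, col = 'magenta'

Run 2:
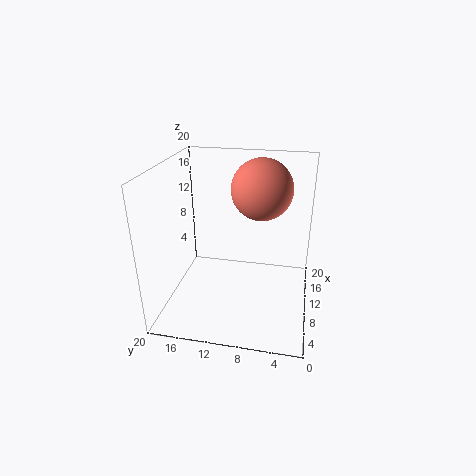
a = 15, b = 7.5, c = 15.5, col = 'salmon'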